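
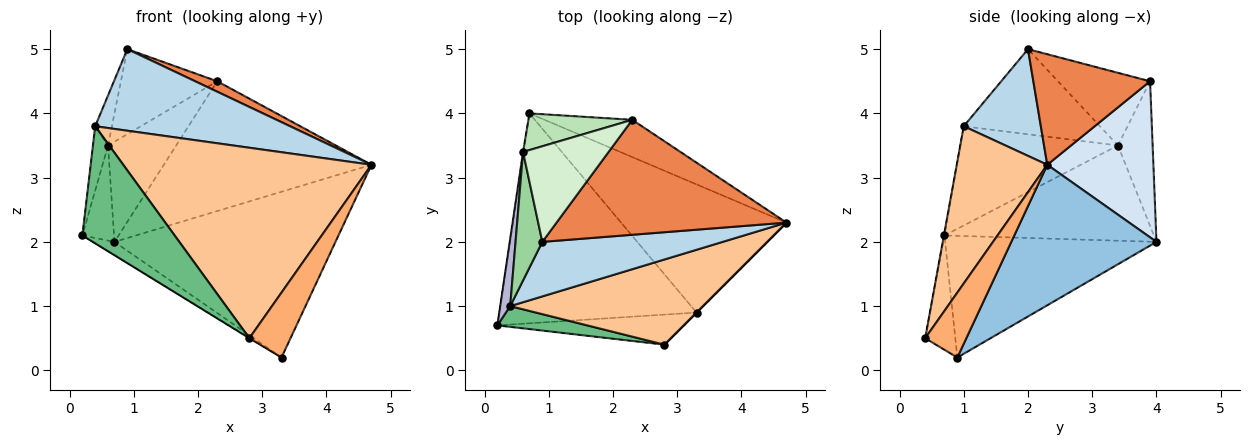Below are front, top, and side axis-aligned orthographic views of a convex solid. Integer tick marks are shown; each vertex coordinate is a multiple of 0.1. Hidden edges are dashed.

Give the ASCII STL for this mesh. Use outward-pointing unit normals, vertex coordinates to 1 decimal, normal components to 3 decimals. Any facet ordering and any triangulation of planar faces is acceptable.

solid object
 facet normal -0.524 0.054 -0.850
  outer loop
   vertex 3.3 0.9 0.2
   vertex 0.2 0.7 2.1
   vertex 0.7 4.0 2.0
  endloop
 endfacet
 facet normal 0.461 0.702 -0.543
  outer loop
   vertex 3.3 0.9 0.2
   vertex 0.7 4.0 2.0
   vertex 4.7 2.3 3.2
  endloop
 endfacet
 facet normal 0.312 -0.790 0.528
  outer loop
   vertex 0.4 1.0 3.8
   vertex 4.7 2.3 3.2
   vertex 0.9 2.0 5.0
  endloop
 endfacet
 facet normal 0.441 0.863 -0.248
  outer loop
   vertex 2.3 3.9 4.5
   vertex 4.7 2.3 3.2
   vertex 0.7 4.0 2.0
  endloop
 endfacet
 facet normal 0.432 -0.082 0.898
  outer loop
   vertex 2.3 3.9 4.5
   vertex 0.9 2.0 5.0
   vertex 4.7 2.3 3.2
  endloop
 endfacet
 facet normal 0.707 -0.707 0.000
  outer loop
   vertex 2.8 0.4 0.5
   vertex 3.3 0.9 0.2
   vertex 4.7 2.3 3.2
  endloop
 endfacet
 facet normal 0.316 -0.866 0.387
  outer loop
   vertex 2.8 0.4 0.5
   vertex 4.7 2.3 3.2
   vertex 0.4 1.0 3.8
  endloop
 endfacet
 facet normal -0.523 0.012 -0.852
  outer loop
   vertex 2.8 0.4 0.5
   vertex 0.2 0.7 2.1
   vertex 3.3 0.9 0.2
  endloop
 endfacet
 facet normal -0.006 -0.985 0.174
  outer loop
   vertex 2.8 0.4 0.5
   vertex 0.4 1.0 3.8
   vertex 0.2 0.7 2.1
  endloop
 endfacet
 facet normal -0.947 0.116 0.298
  outer loop
   vertex 0.6 3.4 3.5
   vertex 0.4 1.0 3.8
   vertex 0.9 2.0 5.0
  endloop
 endfacet
 facet normal -0.432 0.847 0.310
  outer loop
   vertex 0.6 3.4 3.5
   vertex 2.3 3.9 4.5
   vertex 0.7 4.0 2.0
  endloop
 endfacet
 facet normal -0.536 0.561 0.631
  outer loop
   vertex 0.6 3.4 3.5
   vertex 0.9 2.0 5.0
   vertex 2.3 3.9 4.5
  endloop
 endfacet
 facet normal -0.989 0.150 -0.006
  outer loop
   vertex 0.6 3.4 3.5
   vertex 0.7 4.0 2.0
   vertex 0.2 0.7 2.1
  endloop
 endfacet
 facet normal -0.990 0.095 0.100
  outer loop
   vertex 0.6 3.4 3.5
   vertex 0.2 0.7 2.1
   vertex 0.4 1.0 3.8
  endloop
 endfacet
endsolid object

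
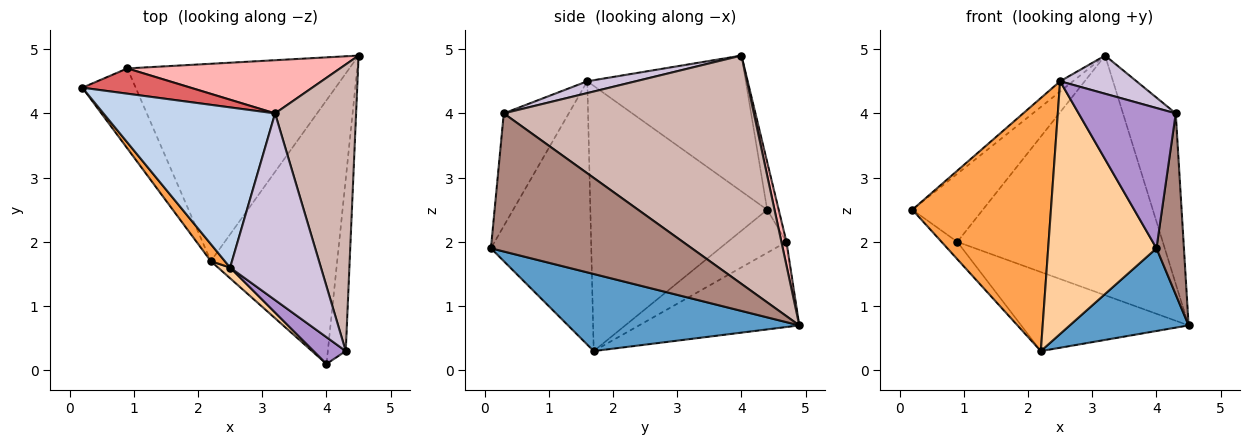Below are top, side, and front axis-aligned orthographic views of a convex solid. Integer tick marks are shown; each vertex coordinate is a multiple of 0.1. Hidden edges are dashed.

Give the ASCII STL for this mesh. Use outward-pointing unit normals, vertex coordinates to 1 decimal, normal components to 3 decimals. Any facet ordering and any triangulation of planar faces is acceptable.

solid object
 facet normal 0.503 -0.259 -0.825
  outer loop
   vertex 2.2 1.7 0.3
   vertex 4.5 4.9 0.7
   vertex 4.0 0.1 1.9
  endloop
 endfacet
 facet normal -0.620 0.050 0.783
  outer loop
   vertex 2.5 1.6 4.5
   vertex 3.2 4.0 4.9
   vertex 0.2 4.4 2.5
  endloop
 endfacet
 facet normal -0.786 -0.616 0.041
  outer loop
   vertex 2.5 1.6 4.5
   vertex 0.2 4.4 2.5
   vertex 2.2 1.7 0.3
  endloop
 endfacet
 facet normal -0.679 -0.733 0.031
  outer loop
   vertex 2.5 1.6 4.5
   vertex 2.2 1.7 0.3
   vertex 4.0 0.1 1.9
  endloop
 endfacet
 facet normal -0.619 0.166 -0.767
  outer loop
   vertex 0.9 4.7 2.0
   vertex 2.2 1.7 0.3
   vertex 0.2 4.4 2.5
  endloop
 endfacet
 facet normal -0.335 0.350 -0.875
  outer loop
   vertex 0.9 4.7 2.0
   vertex 4.5 4.9 0.7
   vertex 2.2 1.7 0.3
  endloop
 endfacet
 facet normal -0.152 0.927 0.344
  outer loop
   vertex 0.9 4.7 2.0
   vertex 0.2 4.4 2.5
   vertex 3.2 4.0 4.9
  endloop
 endfacet
 facet normal 0.024 0.976 0.217
  outer loop
   vertex 0.9 4.7 2.0
   vertex 3.2 4.0 4.9
   vertex 4.5 4.9 0.7
  endloop
 endfacet
 facet normal -0.549 -0.821 0.157
  outer loop
   vertex 4.3 0.3 4.0
   vertex 2.5 1.6 4.5
   vertex 4.0 0.1 1.9
  endloop
 endfacet
 facet normal 0.126 -0.199 0.972
  outer loop
   vertex 4.3 0.3 4.0
   vertex 3.2 4.0 4.9
   vertex 2.5 1.6 4.5
  endloop
 endfacet
 facet normal 0.983 -0.134 -0.128
  outer loop
   vertex 4.3 0.3 4.0
   vertex 4.0 0.1 1.9
   vertex 4.5 4.9 0.7
  endloop
 endfacet
 facet normal 0.924 0.195 0.328
  outer loop
   vertex 4.3 0.3 4.0
   vertex 4.5 4.9 0.7
   vertex 3.2 4.0 4.9
  endloop
 endfacet
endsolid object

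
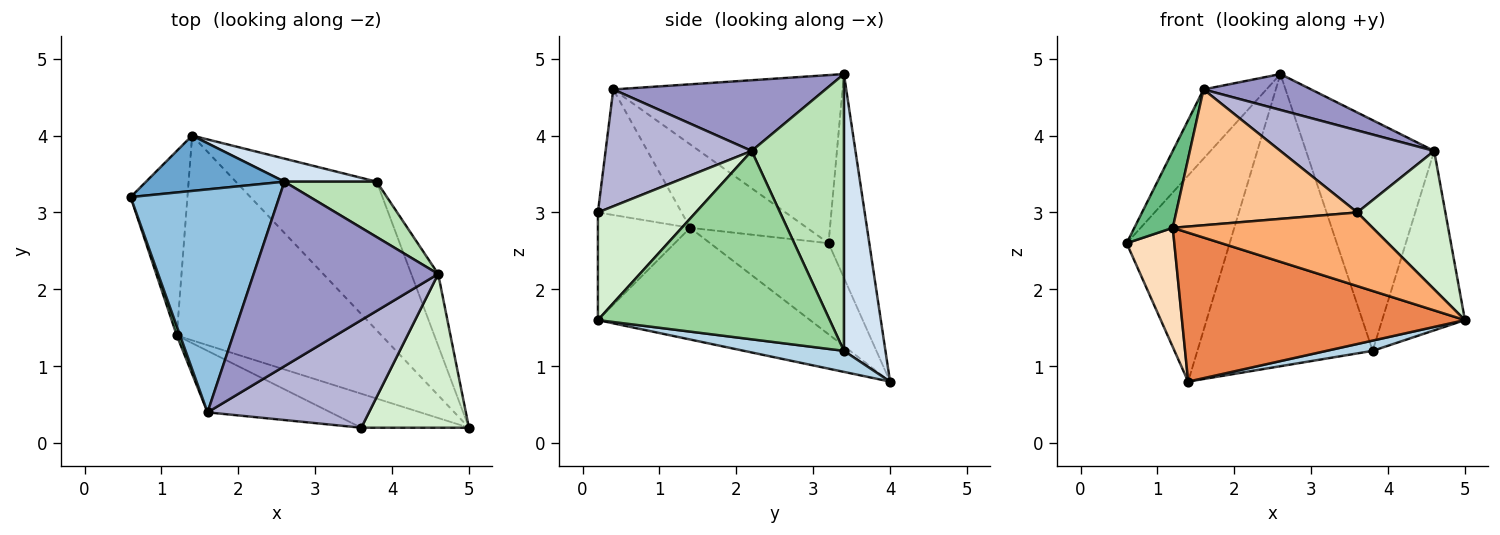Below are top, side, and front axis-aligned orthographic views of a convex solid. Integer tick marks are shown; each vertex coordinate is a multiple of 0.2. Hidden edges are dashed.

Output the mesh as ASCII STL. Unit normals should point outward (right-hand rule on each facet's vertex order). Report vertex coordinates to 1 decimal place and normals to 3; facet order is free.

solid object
 facet normal -0.357 0.902 0.242
  outer loop
   vertex 1.4 4.0 0.8
   vertex 0.6 3.2 2.6
   vertex 2.6 3.4 4.8
  endloop
 endfacet
 facet normal -0.734 0.201 0.649
  outer loop
   vertex 1.6 0.4 4.6
   vertex 2.6 3.4 4.8
   vertex 0.6 3.2 2.6
  endloop
 endfacet
 facet normal 0.147 -0.068 -0.987
  outer loop
   vertex 3.8 3.4 1.2
   vertex 5.0 0.2 1.6
   vertex 1.4 4.0 0.8
  endloop
 endfacet
 facet normal 0.230 0.970 0.077
  outer loop
   vertex 3.8 3.4 1.2
   vertex 1.4 4.0 0.8
   vertex 2.6 3.4 4.8
  endloop
 endfacet
 facet normal -0.404 -0.538 -0.740
  outer loop
   vertex 1.2 1.4 2.8
   vertex 1.4 4.0 0.8
   vertex 5.0 0.2 1.6
  endloop
 endfacet
 facet normal -0.386 -0.837 -0.386
  outer loop
   vertex 1.2 1.4 2.8
   vertex 5.0 0.2 1.6
   vertex 3.6 0.2 3.0
  endloop
 endfacet
 facet normal -0.388 -0.840 -0.380
  outer loop
   vertex 1.2 1.4 2.8
   vertex 3.6 0.2 3.0
   vertex 1.6 0.4 4.6
  endloop
 endfacet
 facet normal -0.803 -0.323 -0.501
  outer loop
   vertex 1.2 1.4 2.8
   vertex 0.6 3.2 2.6
   vertex 1.4 4.0 0.8
  endloop
 endfacet
 facet normal -0.949 -0.312 0.037
  outer loop
   vertex 1.2 1.4 2.8
   vertex 1.6 0.4 4.6
   vertex 0.6 3.2 2.6
  endloop
 endfacet
 facet normal 0.933 0.333 -0.133
  outer loop
   vertex 4.6 2.2 3.8
   vertex 5.0 0.2 1.6
   vertex 3.8 3.4 1.2
  endloop
 endfacet
 facet normal 0.574 0.797 0.191
  outer loop
   vertex 4.6 2.2 3.8
   vertex 3.8 3.4 1.2
   vertex 2.6 3.4 4.8
  endloop
 endfacet
 facet normal 0.597 -0.537 0.597
  outer loop
   vertex 4.6 2.2 3.8
   vertex 3.6 0.2 3.0
   vertex 5.0 0.2 1.6
  endloop
 endfacet
 facet normal 0.352 -0.179 0.919
  outer loop
   vertex 4.6 2.2 3.8
   vertex 2.6 3.4 4.8
   vertex 1.6 0.4 4.6
  endloop
 endfacet
 facet normal 0.499 -0.525 0.689
  outer loop
   vertex 4.6 2.2 3.8
   vertex 1.6 0.4 4.6
   vertex 3.6 0.2 3.0
  endloop
 endfacet
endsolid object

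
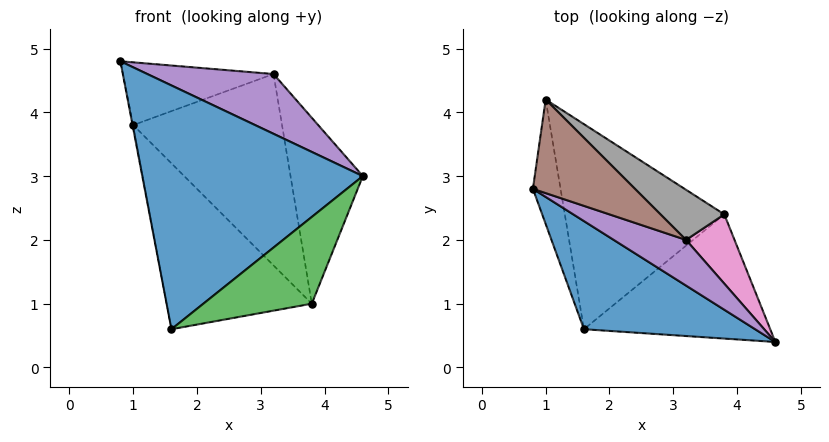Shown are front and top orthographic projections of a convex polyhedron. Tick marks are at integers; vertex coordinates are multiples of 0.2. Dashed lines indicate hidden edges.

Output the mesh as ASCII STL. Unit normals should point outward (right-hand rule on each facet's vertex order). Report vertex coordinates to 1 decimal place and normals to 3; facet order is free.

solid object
 facet normal -0.360 -0.853 0.378
  outer loop
   vertex 1.6 0.6 0.6
   vertex 4.6 0.4 3.0
   vertex 0.8 2.8 4.8
  endloop
 endfacet
 facet normal -0.982 0.005 -0.190
  outer loop
   vertex 1.0 4.2 3.8
   vertex 1.6 0.6 0.6
   vertex 0.8 2.8 4.8
  endloop
 endfacet
 facet normal 0.525 -0.487 -0.697
  outer loop
   vertex 3.8 2.4 1.0
   vertex 4.6 0.4 3.0
   vertex 1.6 0.6 0.6
  endloop
 endfacet
 facet normal -0.350 0.589 -0.728
  outer loop
   vertex 3.8 2.4 1.0
   vertex 1.6 0.6 0.6
   vertex 1.0 4.2 3.8
  endloop
 endfacet
 facet normal -0.210 -0.777 0.594
  outer loop
   vertex 3.2 2.0 4.6
   vertex 0.8 2.8 4.8
   vertex 4.6 0.4 3.0
  endloop
 endfacet
 facet normal 0.247 0.540 0.805
  outer loop
   vertex 3.2 2.0 4.6
   vertex 1.0 4.2 3.8
   vertex 0.8 2.8 4.8
  endloop
 endfacet
 facet normal 0.827 0.527 0.196
  outer loop
   vertex 3.2 2.0 4.6
   vertex 4.6 0.4 3.0
   vertex 3.8 2.4 1.0
  endloop
 endfacet
 facet normal 0.659 0.728 0.191
  outer loop
   vertex 3.2 2.0 4.6
   vertex 3.8 2.4 1.0
   vertex 1.0 4.2 3.8
  endloop
 endfacet
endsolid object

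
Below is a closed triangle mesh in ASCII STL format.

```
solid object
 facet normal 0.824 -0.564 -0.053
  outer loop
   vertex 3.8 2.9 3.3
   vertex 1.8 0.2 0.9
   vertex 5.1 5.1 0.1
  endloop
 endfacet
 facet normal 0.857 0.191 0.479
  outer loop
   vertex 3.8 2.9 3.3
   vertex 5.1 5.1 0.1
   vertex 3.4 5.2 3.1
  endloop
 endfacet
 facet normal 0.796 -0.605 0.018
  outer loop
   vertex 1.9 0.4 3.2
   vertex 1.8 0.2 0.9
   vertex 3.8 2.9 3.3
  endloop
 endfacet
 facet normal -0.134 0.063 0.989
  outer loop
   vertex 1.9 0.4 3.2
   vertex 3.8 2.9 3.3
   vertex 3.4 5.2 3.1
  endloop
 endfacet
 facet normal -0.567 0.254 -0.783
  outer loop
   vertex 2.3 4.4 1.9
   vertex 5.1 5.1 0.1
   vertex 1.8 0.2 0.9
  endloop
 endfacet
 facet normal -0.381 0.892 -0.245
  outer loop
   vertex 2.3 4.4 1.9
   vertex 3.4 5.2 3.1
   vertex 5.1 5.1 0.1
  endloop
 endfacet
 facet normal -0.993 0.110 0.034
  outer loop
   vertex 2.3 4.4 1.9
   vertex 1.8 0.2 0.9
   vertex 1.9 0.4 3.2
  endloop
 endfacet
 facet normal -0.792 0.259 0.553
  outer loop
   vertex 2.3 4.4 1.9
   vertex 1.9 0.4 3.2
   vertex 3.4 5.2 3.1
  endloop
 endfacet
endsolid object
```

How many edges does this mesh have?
12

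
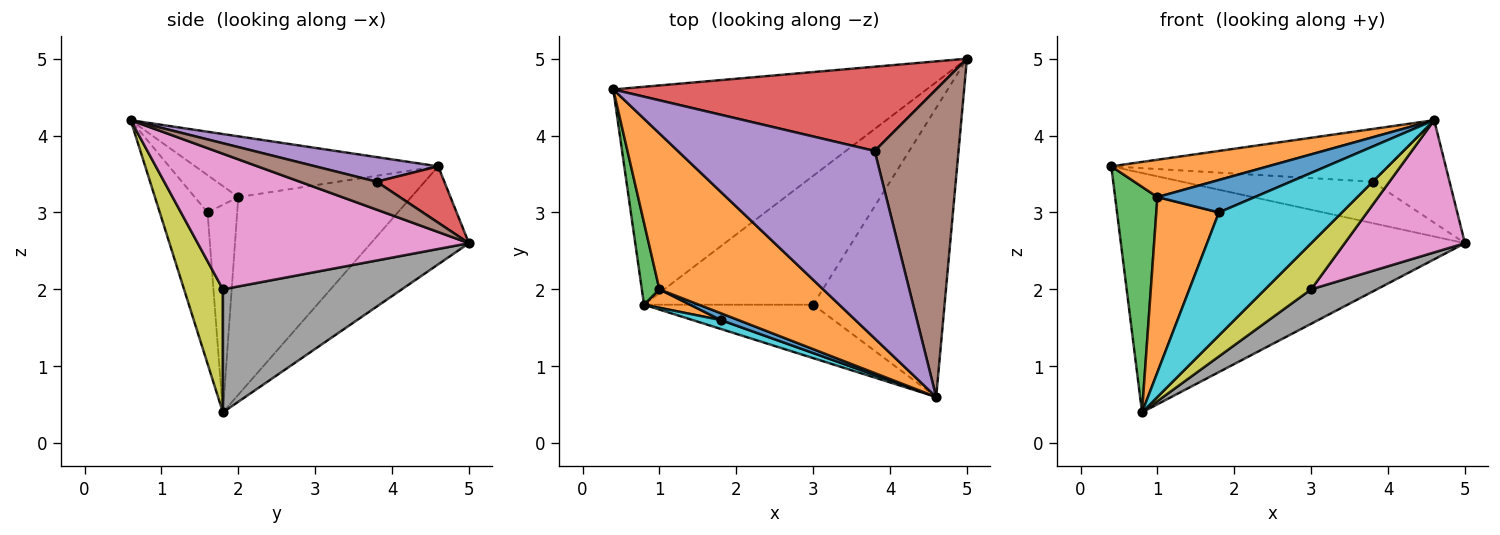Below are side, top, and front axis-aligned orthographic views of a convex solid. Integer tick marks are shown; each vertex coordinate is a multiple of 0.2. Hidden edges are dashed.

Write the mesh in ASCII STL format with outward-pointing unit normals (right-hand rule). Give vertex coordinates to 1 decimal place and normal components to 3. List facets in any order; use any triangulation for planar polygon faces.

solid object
 facet normal -0.206 0.723 -0.659
  outer loop
   vertex 0.8 1.8 0.4
   vertex 0.4 4.6 3.6
   vertex 5.0 5.0 2.6
  endloop
 endfacet
 facet normal -0.339 -0.219 0.915
  outer loop
   vertex 1.0 2.0 3.2
   vertex 4.6 0.6 4.2
   vertex 0.4 4.6 3.6
  endloop
 endfacet
 facet normal -0.968 -0.237 0.086
  outer loop
   vertex 1.0 2.0 3.2
   vertex 0.4 4.6 3.6
   vertex 0.8 1.8 0.4
  endloop
 endfacet
 facet normal 0.155 0.436 0.886
  outer loop
   vertex 3.8 3.8 3.4
   vertex 5.0 5.0 2.6
   vertex 0.4 4.6 3.6
  endloop
 endfacet
 facet normal 0.119 0.269 0.956
  outer loop
   vertex 3.8 3.8 3.4
   vertex 0.4 4.6 3.6
   vertex 4.6 0.6 4.2
  endloop
 endfacet
 facet normal 0.302 0.302 0.905
  outer loop
   vertex 3.8 3.8 3.4
   vertex 4.6 0.6 4.2
   vertex 5.0 5.0 2.6
  endloop
 endfacet
 facet normal 0.684 -0.303 -0.663
  outer loop
   vertex 3.0 1.8 2.0
   vertex 5.0 5.0 2.6
   vertex 4.6 0.6 4.2
  endloop
 endfacet
 facet normal 0.575 -0.211 -0.791
  outer loop
   vertex 3.0 1.8 2.0
   vertex 0.8 1.8 0.4
   vertex 5.0 5.0 2.6
  endloop
 endfacet
 facet normal 0.482 -0.573 -0.663
  outer loop
   vertex 3.0 1.8 2.0
   vertex 4.6 0.6 4.2
   vertex 0.8 1.8 0.4
  endloop
 endfacet
 facet normal -0.361 -0.930 0.067
  outer loop
   vertex 1.8 1.6 3.0
   vertex 0.8 1.8 0.4
   vertex 4.6 0.6 4.2
  endloop
 endfacet
 facet normal -0.401 -0.896 0.189
  outer loop
   vertex 1.8 1.6 3.0
   vertex 4.6 0.6 4.2
   vertex 1.0 2.0 3.2
  endloop
 endfacet
 facet normal -0.426 -0.900 0.095
  outer loop
   vertex 1.8 1.6 3.0
   vertex 1.0 2.0 3.2
   vertex 0.8 1.8 0.4
  endloop
 endfacet
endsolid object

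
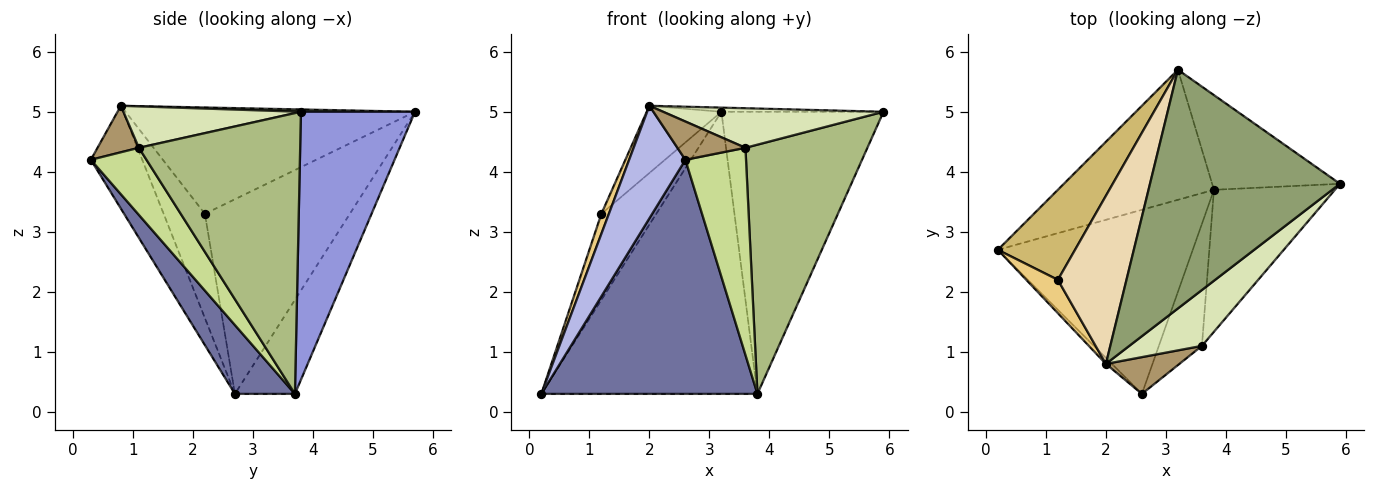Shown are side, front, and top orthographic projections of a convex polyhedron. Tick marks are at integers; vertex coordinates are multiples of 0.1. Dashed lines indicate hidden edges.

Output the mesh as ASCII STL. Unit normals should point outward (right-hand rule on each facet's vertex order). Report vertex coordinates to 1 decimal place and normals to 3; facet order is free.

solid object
 facet normal 0.213 -0.768 -0.604
  outer loop
   vertex 3.8 3.7 0.3
   vertex 2.6 0.3 4.2
   vertex 0.2 2.7 0.3
  endloop
 endfacet
 facet normal -0.245 0.881 -0.406
  outer loop
   vertex 3.8 3.7 0.3
   vertex 0.2 2.7 0.3
   vertex 3.2 5.7 5.0
  endloop
 endfacet
 facet normal 0.555 0.789 -0.265
  outer loop
   vertex 3.8 3.7 0.3
   vertex 3.2 5.7 5.0
   vertex 5.9 3.8 5.0
  endloop
 endfacet
 facet normal -0.674 -0.738 -0.039
  outer loop
   vertex 2.0 0.8 5.1
   vertex 0.2 2.7 0.3
   vertex 2.6 0.3 4.2
  endloop
 endfacet
 facet normal 0.012 0.017 1.000
  outer loop
   vertex 2.0 0.8 5.1
   vertex 5.9 3.8 5.0
   vertex 3.2 5.7 5.0
  endloop
 endfacet
 facet normal 0.754 -0.570 -0.325
  outer loop
   vertex 3.6 1.1 4.4
   vertex 3.8 3.7 0.3
   vertex 5.9 3.8 5.0
  endloop
 endfacet
 facet normal 0.620 -0.676 -0.398
  outer loop
   vertex 3.6 1.1 4.4
   vertex 2.6 0.3 4.2
   vertex 3.8 3.7 0.3
  endloop
 endfacet
 facet normal 0.422 -0.524 0.740
  outer loop
   vertex 3.6 1.1 4.4
   vertex 5.9 3.8 5.0
   vertex 2.0 0.8 5.1
  endloop
 endfacet
 facet normal 0.401 -0.660 0.635
  outer loop
   vertex 3.6 1.1 4.4
   vertex 2.0 0.8 5.1
   vertex 2.6 0.3 4.2
  endloop
 endfacet
 facet normal -0.877 0.332 0.348
  outer loop
   vertex 1.2 2.2 3.3
   vertex 3.2 5.7 5.0
   vertex 0.2 2.7 0.3
  endloop
 endfacet
 facet normal -0.943 -0.171 0.286
  outer loop
   vertex 1.2 2.2 3.3
   vertex 0.2 2.7 0.3
   vertex 2.0 0.8 5.1
  endloop
 endfacet
 facet normal -0.821 0.212 0.530
  outer loop
   vertex 1.2 2.2 3.3
   vertex 2.0 0.8 5.1
   vertex 3.2 5.7 5.0
  endloop
 endfacet
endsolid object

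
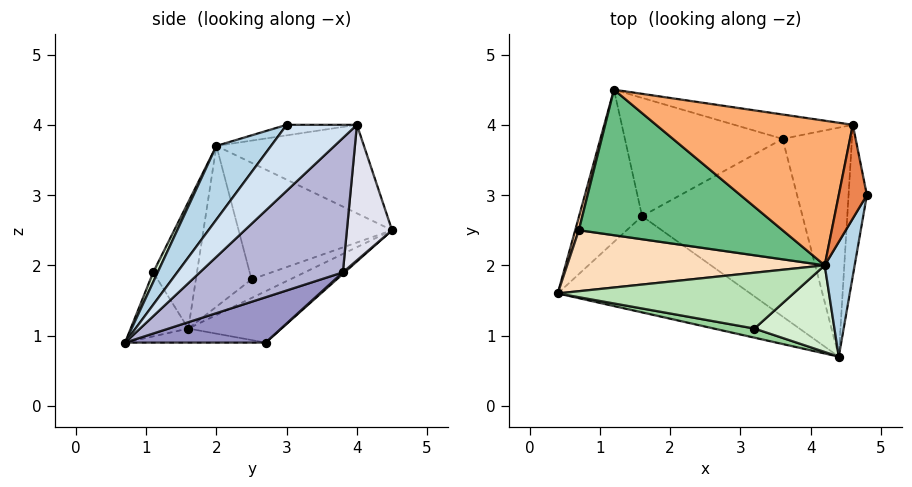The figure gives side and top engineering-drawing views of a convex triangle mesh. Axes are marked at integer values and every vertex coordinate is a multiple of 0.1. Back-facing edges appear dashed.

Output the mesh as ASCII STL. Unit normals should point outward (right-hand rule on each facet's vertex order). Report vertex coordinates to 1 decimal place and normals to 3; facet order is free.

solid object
 facet normal -0.554 0.481 -0.680
  outer loop
   vertex 1.6 2.7 0.9
   vertex 0.4 1.6 1.1
   vertex 1.2 4.5 2.5
  endloop
 endfacet
 facet normal -0.072 -0.101 -0.992
  outer loop
   vertex 1.6 2.7 0.9
   vertex 4.4 0.7 0.9
   vertex 0.4 1.6 1.1
  endloop
 endfacet
 facet normal 0.770 -0.556 0.313
  outer loop
   vertex 4.2 2.0 3.7
   vertex 4.4 0.7 0.9
   vertex 4.8 3.0 4.0
  endloop
 endfacet
 facet normal 0.946 0.189 -0.262
  outer loop
   vertex 4.6 4.0 4.0
   vertex 4.8 3.0 4.0
   vertex 4.4 0.7 0.9
  endloop
 endfacet
 facet normal -0.350 -0.070 0.934
  outer loop
   vertex 4.6 4.0 4.0
   vertex 4.2 2.0 3.7
   vertex 4.8 3.0 4.0
  endloop
 endfacet
 facet normal -0.410 -0.055 0.911
  outer loop
   vertex 4.6 4.0 4.0
   vertex 1.2 4.5 2.5
   vertex 4.2 2.0 3.7
  endloop
 endfacet
 facet normal -0.966 0.176 0.188
  outer loop
   vertex 0.7 2.5 1.8
   vertex 1.2 4.5 2.5
   vertex 0.4 1.6 1.1
  endloop
 endfacet
 facet normal -0.477 -0.435 0.764
  outer loop
   vertex 0.7 2.5 1.8
   vertex 0.4 1.6 1.1
   vertex 4.2 2.0 3.7
  endloop
 endfacet
 facet normal -0.489 -0.177 0.854
  outer loop
   vertex 0.7 2.5 1.8
   vertex 4.2 2.0 3.7
   vertex 1.2 4.5 2.5
  endloop
 endfacet
 facet normal -0.211 -0.968 0.134
  outer loop
   vertex 3.2 1.1 1.9
   vertex 0.4 1.6 1.1
   vertex 4.4 0.7 0.9
  endloop
 endfacet
 facet normal -0.297 -0.778 0.554
  outer loop
   vertex 3.2 1.1 1.9
   vertex 4.2 2.0 3.7
   vertex 0.4 1.6 1.1
  endloop
 endfacet
 facet normal 0.052 -0.904 0.424
  outer loop
   vertex 3.2 1.1 1.9
   vertex 4.4 0.7 0.9
   vertex 4.2 2.0 3.7
  endloop
 endfacet
 facet normal 0.254 0.356 -0.899
  outer loop
   vertex 3.6 3.8 1.9
   vertex 4.4 0.7 0.9
   vertex 1.6 2.7 0.9
  endloop
 endfacet
 facet normal 0.831 0.353 -0.429
  outer loop
   vertex 3.6 3.8 1.9
   vertex 4.6 4.0 4.0
   vertex 4.4 0.7 0.9
  endloop
 endfacet
 facet normal 0.007 0.665 -0.747
  outer loop
   vertex 3.6 3.8 1.9
   vertex 1.6 2.7 0.9
   vertex 1.2 4.5 2.5
  endloop
 endfacet
 facet normal 0.228 0.953 -0.199
  outer loop
   vertex 3.6 3.8 1.9
   vertex 1.2 4.5 2.5
   vertex 4.6 4.0 4.0
  endloop
 endfacet
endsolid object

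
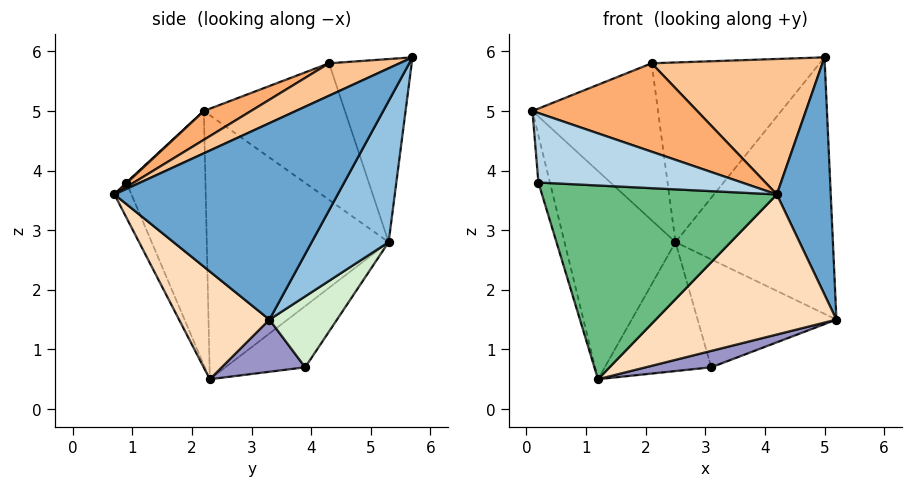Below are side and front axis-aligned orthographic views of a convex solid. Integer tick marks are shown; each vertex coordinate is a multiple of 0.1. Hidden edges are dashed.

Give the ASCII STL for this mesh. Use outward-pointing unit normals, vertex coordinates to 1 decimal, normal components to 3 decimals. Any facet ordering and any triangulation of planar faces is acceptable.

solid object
 facet normal 0.958 -0.231 0.170
  outer loop
   vertex 4.2 0.7 3.6
   vertex 5.2 3.3 1.5
   vertex 5.0 5.7 5.9
  endloop
 endfacet
 facet normal 0.397 0.813 -0.425
  outer loop
   vertex 2.5 5.3 2.8
   vertex 5.0 5.7 5.9
   vertex 5.2 3.3 1.5
  endloop
 endfacet
 facet normal 0.003 -0.678 0.735
  outer loop
   vertex 0.2 0.9 3.8
   vertex 4.2 0.7 3.6
   vertex 0.1 2.2 5.0
  endloop
 endfacet
 facet normal -0.741 0.660 0.121
  outer loop
   vertex 2.1 4.3 5.8
   vertex 2.5 5.3 2.8
   vertex 0.1 2.2 5.0
  endloop
 endfacet
 facet normal -0.429 0.872 0.234
  outer loop
   vertex 2.1 4.3 5.8
   vertex 5.0 5.7 5.9
   vertex 2.5 5.3 2.8
  endloop
 endfacet
 facet normal 0.132 -0.460 0.878
  outer loop
   vertex 2.1 4.3 5.8
   vertex 0.1 2.2 5.0
   vertex 4.2 0.7 3.6
  endloop
 endfacet
 facet normal 0.179 -0.435 0.883
  outer loop
   vertex 2.1 4.3 5.8
   vertex 4.2 0.7 3.6
   vertex 5.0 5.7 5.9
  endloop
 endfacet
 facet normal 0.333 -0.667 -0.667
  outer loop
   vertex 1.2 2.3 0.5
   vertex 5.2 3.3 1.5
   vertex 4.2 0.7 3.6
  endloop
 endfacet
 facet normal -0.066 -0.911 -0.407
  outer loop
   vertex 1.2 2.3 0.5
   vertex 4.2 0.7 3.6
   vertex 0.2 0.9 3.8
  endloop
 endfacet
 facet normal -0.837 0.511 -0.193
  outer loop
   vertex 1.2 2.3 0.5
   vertex 0.1 2.2 5.0
   vertex 2.5 5.3 2.8
  endloop
 endfacet
 facet normal -0.963 0.140 -0.232
  outer loop
   vertex 1.2 2.3 0.5
   vertex 0.2 0.9 3.8
   vertex 0.1 2.2 5.0
  endloop
 endfacet
 facet normal 0.395 0.812 -0.429
  outer loop
   vertex 3.1 3.9 0.7
   vertex 2.5 5.3 2.8
   vertex 5.2 3.3 1.5
  endloop
 endfacet
 facet normal 0.289 -0.227 -0.930
  outer loop
   vertex 3.1 3.9 0.7
   vertex 5.2 3.3 1.5
   vertex 1.2 2.3 0.5
  endloop
 endfacet
 facet normal -0.490 0.654 -0.576
  outer loop
   vertex 3.1 3.9 0.7
   vertex 1.2 2.3 0.5
   vertex 2.5 5.3 2.8
  endloop
 endfacet
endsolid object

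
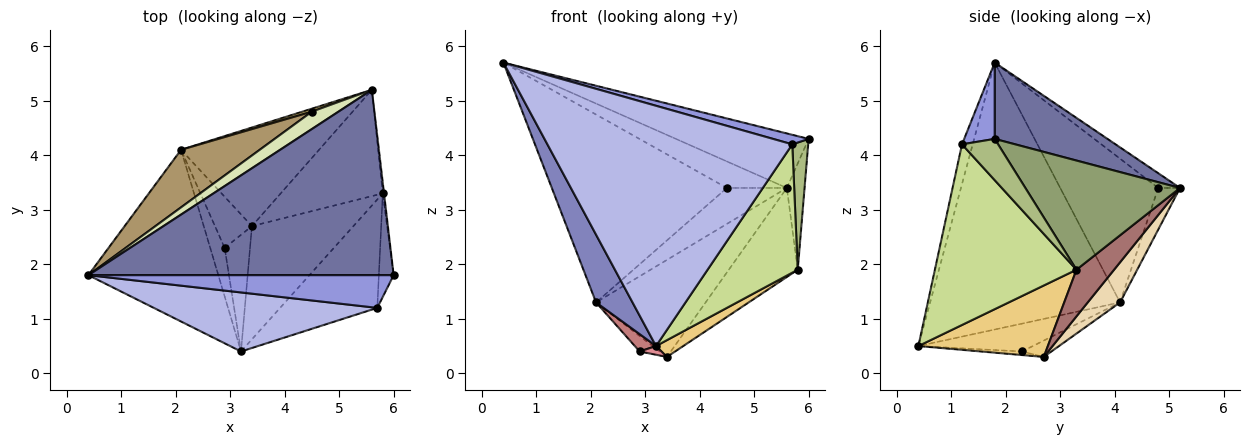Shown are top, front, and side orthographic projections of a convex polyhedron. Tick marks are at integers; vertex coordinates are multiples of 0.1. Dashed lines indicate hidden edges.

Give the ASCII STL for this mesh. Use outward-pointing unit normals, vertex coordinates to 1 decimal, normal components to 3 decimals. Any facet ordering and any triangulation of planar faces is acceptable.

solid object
 facet normal 0.233 0.274 0.933
  outer loop
   vertex 5.6 5.2 3.4
   vertex 0.4 1.8 5.7
   vertex 6.0 1.8 4.3
  endloop
 endfacet
 facet normal -0.886 -0.170 -0.431
  outer loop
   vertex 2.1 4.1 1.3
   vertex 3.2 0.4 0.5
   vertex 0.4 1.8 5.7
  endloop
 endfacet
 facet normal 0.233 -0.272 0.933
  outer loop
   vertex 5.7 1.2 4.2
   vertex 6.0 1.8 4.3
   vertex 0.4 1.8 5.7
  endloop
 endfacet
 facet normal -0.042 -0.970 0.238
  outer loop
   vertex 5.7 1.2 4.2
   vertex 0.4 1.8 5.7
   vertex 3.2 0.4 0.5
  endloop
 endfacet
 facet normal 0.993 0.114 -0.012
  outer loop
   vertex 5.8 3.3 1.9
   vertex 5.6 5.2 3.4
   vertex 6.0 1.8 4.3
  endloop
 endfacet
 facet normal 0.870 -0.383 -0.312
  outer loop
   vertex 5.8 3.3 1.9
   vertex 6.0 1.8 4.3
   vertex 5.7 1.2 4.2
  endloop
 endfacet
 facet normal 0.768 -0.489 -0.413
  outer loop
   vertex 5.8 3.3 1.9
   vertex 5.7 1.2 4.2
   vertex 3.2 0.4 0.5
  endloop
 endfacet
 facet normal -0.291 0.800 0.525
  outer loop
   vertex 4.5 4.8 3.4
   vertex 0.4 1.8 5.7
   vertex 5.6 5.2 3.4
  endloop
 endfacet
 facet normal -0.472 0.843 0.258
  outer loop
   vertex 4.5 4.8 3.4
   vertex 2.1 4.1 1.3
   vertex 0.4 1.8 5.7
  endloop
 endfacet
 facet normal -0.341 0.937 0.077
  outer loop
   vertex 4.5 4.8 3.4
   vertex 5.6 5.2 3.4
   vertex 2.1 4.1 1.3
  endloop
 endfacet
 facet normal 0.571 -0.120 -0.812
  outer loop
   vertex 3.4 2.7 0.3
   vertex 5.8 3.3 1.9
   vertex 3.2 0.4 0.5
  endloop
 endfacet
 facet normal 0.203 0.687 -0.698
  outer loop
   vertex 3.4 2.7 0.3
   vertex 2.1 4.1 1.3
   vertex 5.6 5.2 3.4
  endloop
 endfacet
 facet normal 0.331 0.606 -0.723
  outer loop
   vertex 3.4 2.7 0.3
   vertex 5.6 5.2 3.4
   vertex 5.8 3.3 1.9
  endloop
 endfacet
 facet normal -0.876 -0.162 -0.454
  outer loop
   vertex 2.9 2.3 0.4
   vertex 3.2 0.4 0.5
   vertex 2.1 4.1 1.3
  endloop
 endfacet
 facet normal -0.138 -0.074 -0.988
  outer loop
   vertex 2.9 2.3 0.4
   vertex 3.4 2.7 0.3
   vertex 3.2 0.4 0.5
  endloop
 endfacet
 facet normal -0.390 0.267 -0.881
  outer loop
   vertex 2.9 2.3 0.4
   vertex 2.1 4.1 1.3
   vertex 3.4 2.7 0.3
  endloop
 endfacet
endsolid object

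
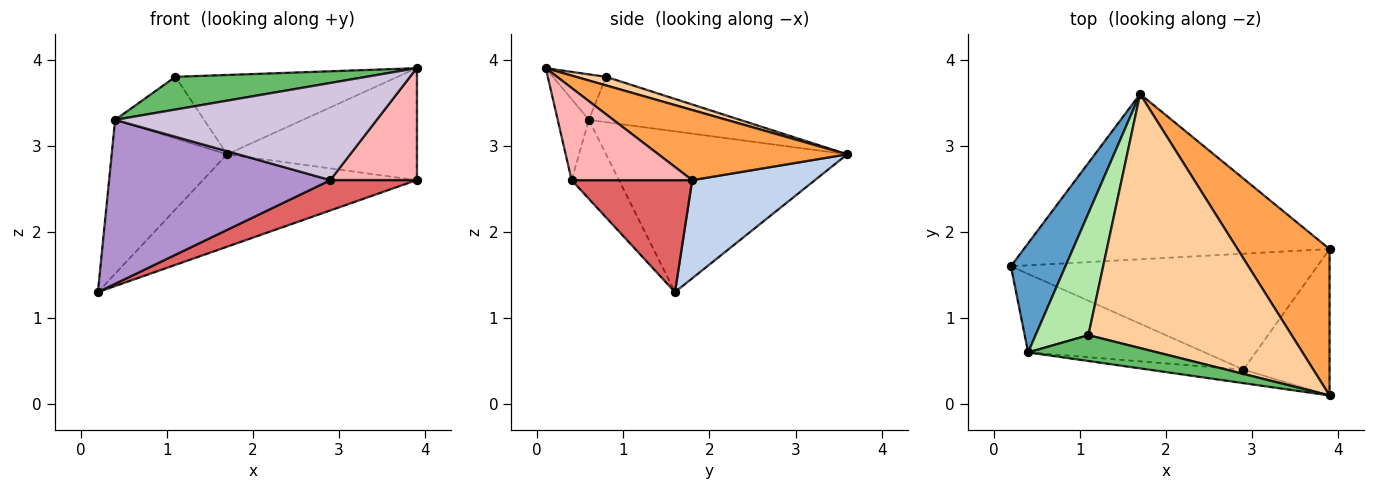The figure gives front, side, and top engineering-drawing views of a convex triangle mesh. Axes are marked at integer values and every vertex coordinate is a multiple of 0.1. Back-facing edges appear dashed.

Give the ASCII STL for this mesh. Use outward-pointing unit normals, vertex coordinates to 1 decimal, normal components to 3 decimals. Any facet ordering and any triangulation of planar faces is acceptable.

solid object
 facet normal -0.863 0.413 0.293
  outer loop
   vertex 0.4 0.6 3.3
   vertex 1.7 3.6 2.9
   vertex 0.2 1.6 1.3
  endloop
 endfacet
 facet normal 0.270 0.470 -0.840
  outer loop
   vertex 3.9 1.8 2.6
   vertex 0.2 1.6 1.3
   vertex 1.7 3.6 2.9
  endloop
 endfacet
 facet normal 0.518 0.520 0.680
  outer loop
   vertex 3.9 1.8 2.6
   vertex 1.7 3.6 2.9
   vertex 3.9 0.1 3.9
  endloop
 endfacet
 facet normal 0.040 0.298 0.954
  outer loop
   vertex 1.1 0.8 3.8
   vertex 3.9 0.1 3.9
   vertex 1.7 3.6 2.9
  endloop
 endfacet
 facet normal -0.213 -0.767 0.605
  outer loop
   vertex 1.1 0.8 3.8
   vertex 0.4 0.6 3.3
   vertex 3.9 0.1 3.9
  endloop
 endfacet
 facet normal -0.608 0.358 0.708
  outer loop
   vertex 1.1 0.8 3.8
   vertex 1.7 3.6 2.9
   vertex 0.4 0.6 3.3
  endloop
 endfacet
 facet normal 0.333 -0.238 -0.912
  outer loop
   vertex 2.9 0.4 2.6
   vertex 0.2 1.6 1.3
   vertex 3.9 1.8 2.6
  endloop
 endfacet
 facet normal 0.648 -0.463 -0.605
  outer loop
   vertex 2.9 0.4 2.6
   vertex 3.9 1.8 2.6
   vertex 3.9 0.1 3.9
  endloop
 endfacet
 facet normal -0.190 -0.886 -0.424
  outer loop
   vertex 2.9 0.4 2.6
   vertex 0.4 0.6 3.3
   vertex 0.2 1.6 1.3
  endloop
 endfacet
 facet normal -0.117 -0.984 -0.137
  outer loop
   vertex 2.9 0.4 2.6
   vertex 3.9 0.1 3.9
   vertex 0.4 0.6 3.3
  endloop
 endfacet
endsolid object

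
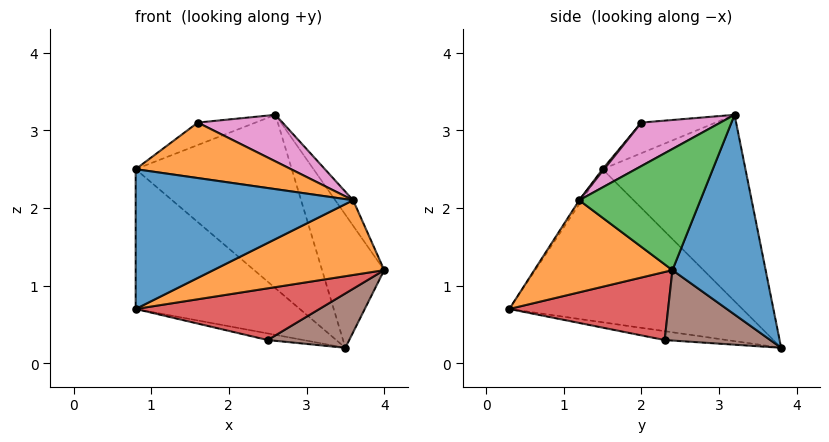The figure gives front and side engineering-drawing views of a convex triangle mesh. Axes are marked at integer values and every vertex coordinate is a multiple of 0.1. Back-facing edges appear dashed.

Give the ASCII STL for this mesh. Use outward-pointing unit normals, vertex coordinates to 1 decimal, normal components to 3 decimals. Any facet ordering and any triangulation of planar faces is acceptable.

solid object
 facet normal 0.783 0.522 0.339
  outer loop
   vertex 2.6 3.2 3.2
   vertex 4.0 2.4 1.2
   vertex 3.5 3.8 0.2
  endloop
 endfacet
 facet normal 0.501 -0.620 -0.604
  outer loop
   vertex 3.6 1.2 2.1
   vertex 0.8 0.3 0.7
   vertex 4.0 2.4 1.2
  endloop
 endfacet
 facet normal 0.835 0.123 0.536
  outer loop
   vertex 3.6 1.2 2.1
   vertex 4.0 2.4 1.2
   vertex 2.6 3.2 3.2
  endloop
 endfacet
 facet normal 0.461 -0.534 -0.709
  outer loop
   vertex 2.5 2.3 0.3
   vertex 4.0 2.4 1.2
   vertex 0.8 0.3 0.7
  endloop
 endfacet
 facet normal -0.557 0.320 -0.766
  outer loop
   vertex 2.5 2.3 0.3
   vertex 0.8 0.3 0.7
   vertex 3.5 3.8 0.2
  endloop
 endfacet
 facet normal 0.494 -0.382 -0.781
  outer loop
   vertex 2.5 2.3 0.3
   vertex 3.5 3.8 0.2
   vertex 4.0 2.4 1.2
  endloop
 endfacet
 facet normal 0.311 -0.334 0.890
  outer loop
   vertex 1.6 2.0 3.1
   vertex 3.6 1.2 2.1
   vertex 2.6 3.2 3.2
  endloop
 endfacet
 facet normal -0.674 0.736 -0.055
  outer loop
   vertex 0.8 1.5 2.5
   vertex 2.6 3.2 3.2
   vertex 3.5 3.8 0.2
  endloop
 endfacet
 facet normal -0.694 0.539 0.477
  outer loop
   vertex 0.8 1.5 2.5
   vertex 1.6 2.0 3.1
   vertex 2.6 3.2 3.2
  endloop
 endfacet
 facet normal -0.763 0.538 -0.358
  outer loop
   vertex 0.8 1.5 2.5
   vertex 3.5 3.8 0.2
   vertex 0.8 0.3 0.7
  endloop
 endfacet
 facet normal -0.010 -0.832 0.555
  outer loop
   vertex 0.8 1.5 2.5
   vertex 0.8 0.3 0.7
   vertex 3.6 1.2 2.1
  endloop
 endfacet
 facet normal 0.008 -0.773 0.634
  outer loop
   vertex 0.8 1.5 2.5
   vertex 3.6 1.2 2.1
   vertex 1.6 2.0 3.1
  endloop
 endfacet
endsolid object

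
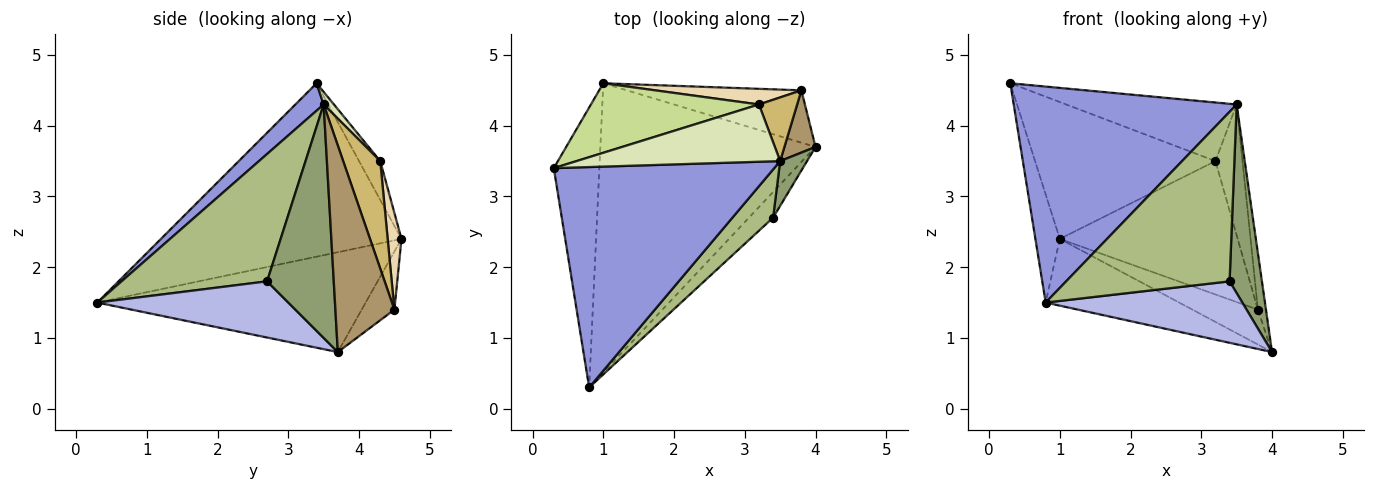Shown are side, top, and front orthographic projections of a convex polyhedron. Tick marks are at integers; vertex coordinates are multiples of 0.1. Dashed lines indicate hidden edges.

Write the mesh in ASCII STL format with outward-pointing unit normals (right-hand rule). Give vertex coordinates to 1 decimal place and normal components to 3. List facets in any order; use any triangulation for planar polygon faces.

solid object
 facet normal -0.963 0.098 -0.253
  outer loop
   vertex 1.0 4.6 2.4
   vertex 0.8 0.3 1.5
   vertex 0.3 3.4 4.6
  endloop
 endfacet
 facet normal -0.412 0.205 -0.888
  outer loop
   vertex 1.0 4.6 2.4
   vertex 4.0 3.7 0.8
   vertex 0.8 0.3 1.5
  endloop
 endfacet
 facet normal 0.088 -0.697 0.711
  outer loop
   vertex 3.5 3.5 4.3
   vertex 0.3 3.4 4.6
   vertex 0.8 0.3 1.5
  endloop
 endfacet
 facet normal 0.667 -0.687 -0.287
  outer loop
   vertex 3.4 2.7 1.8
   vertex 0.8 0.3 1.5
   vertex 4.0 3.7 0.8
  endloop
 endfacet
 facet normal 0.895 -0.434 0.103
  outer loop
   vertex 3.4 2.7 1.8
   vertex 4.0 3.7 0.8
   vertex 3.5 3.5 4.3
  endloop
 endfacet
 facet normal 0.650 -0.731 0.208
  outer loop
   vertex 3.4 2.7 1.8
   vertex 3.5 3.5 4.3
   vertex 0.8 0.3 1.5
  endloop
 endfacet
 facet normal -0.104 0.887 0.450
  outer loop
   vertex 3.2 4.3 3.5
   vertex 1.0 4.6 2.4
   vertex 0.3 3.4 4.6
  endloop
 endfacet
 facet normal 0.043 0.714 0.698
  outer loop
   vertex 3.2 4.3 3.5
   vertex 0.3 3.4 4.6
   vertex 3.5 3.5 4.3
  endloop
 endfacet
 facet normal 0.980 0.134 0.148
  outer loop
   vertex 3.8 4.5 1.4
   vertex 3.5 3.5 4.3
   vertex 4.0 3.7 0.8
  endloop
 endfacet
 facet normal 0.776 0.567 0.276
  outer loop
   vertex 3.8 4.5 1.4
   vertex 3.2 4.3 3.5
   vertex 3.5 3.5 4.3
  endloop
 endfacet
 facet normal -0.267 0.535 -0.802
  outer loop
   vertex 3.8 4.5 1.4
   vertex 4.0 3.7 0.8
   vertex 1.0 4.6 2.4
  endloop
 endfacet
 facet normal 0.077 0.990 0.116
  outer loop
   vertex 3.8 4.5 1.4
   vertex 1.0 4.6 2.4
   vertex 3.2 4.3 3.5
  endloop
 endfacet
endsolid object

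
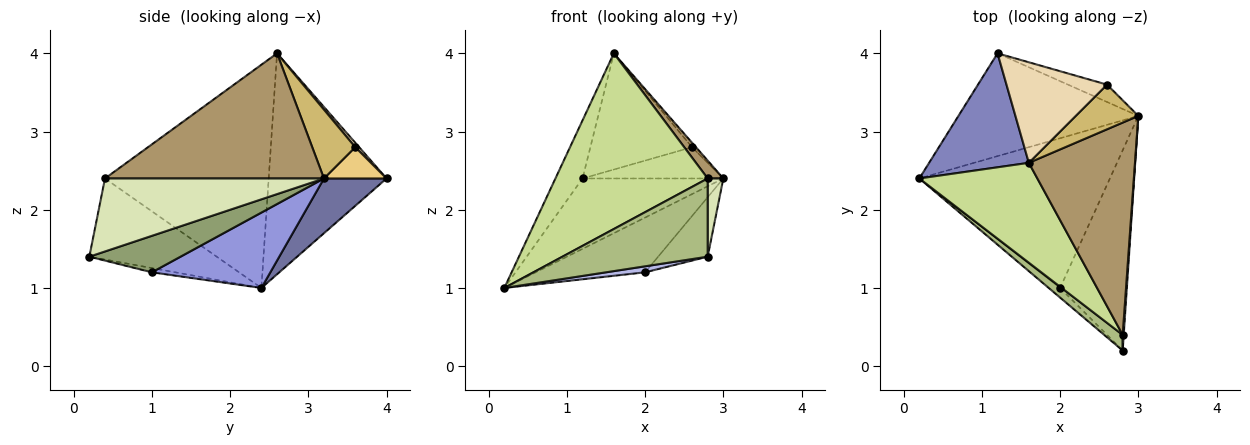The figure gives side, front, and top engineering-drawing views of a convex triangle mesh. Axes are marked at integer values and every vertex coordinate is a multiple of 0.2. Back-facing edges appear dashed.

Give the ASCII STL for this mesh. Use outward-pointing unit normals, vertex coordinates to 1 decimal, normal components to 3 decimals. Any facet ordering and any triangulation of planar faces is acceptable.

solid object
 facet normal 0.244 0.548 -0.800
  outer loop
   vertex 1.2 4.0 2.4
   vertex 3.0 3.2 2.4
   vertex 0.2 2.4 1.0
  endloop
 endfacet
 facet normal -0.892 0.205 0.403
  outer loop
   vertex 1.2 4.0 2.4
   vertex 0.2 2.4 1.0
   vertex 1.6 2.6 4.0
  endloop
 endfacet
 facet normal 0.348 0.322 -0.880
  outer loop
   vertex 2.0 1.0 1.2
   vertex 0.2 2.4 1.0
   vertex 3.0 3.2 2.4
  endloop
 endfacet
 facet normal -0.303 -0.505 -0.808
  outer loop
   vertex 2.0 1.0 1.2
   vertex 2.8 0.2 1.4
   vertex 0.2 2.4 1.0
  endloop
 endfacet
 facet normal 0.464 0.252 -0.849
  outer loop
   vertex 2.0 1.0 1.2
   vertex 3.0 3.2 2.4
   vertex 2.8 0.2 1.4
  endloop
 endfacet
 facet normal -0.652 -0.744 0.149
  outer loop
   vertex 2.8 0.4 2.4
   vertex 0.2 2.4 1.0
   vertex 2.8 0.2 1.4
  endloop
 endfacet
 facet normal -0.683 -0.635 0.361
  outer loop
   vertex 2.8 0.4 2.4
   vertex 1.6 2.6 4.0
   vertex 0.2 2.4 1.0
  endloop
 endfacet
 facet normal 0.997 -0.071 0.014
  outer loop
   vertex 2.8 0.4 2.4
   vertex 2.8 0.2 1.4
   vertex 3.0 3.2 2.4
  endloop
 endfacet
 facet normal 0.761 -0.054 0.646
  outer loop
   vertex 2.8 0.4 2.4
   vertex 3.0 3.2 2.4
   vertex 1.6 2.6 4.0
  endloop
 endfacet
 facet normal 0.738 0.067 0.671
  outer loop
   vertex 2.6 3.6 2.8
   vertex 1.6 2.6 4.0
   vertex 3.0 3.2 2.4
  endloop
 endfacet
 facet normal 0.362 0.815 -0.453
  outer loop
   vertex 2.6 3.6 2.8
   vertex 3.0 3.2 2.4
   vertex 1.2 4.0 2.4
  endloop
 endfacet
 facet normal 0.029 0.756 0.654
  outer loop
   vertex 2.6 3.6 2.8
   vertex 1.2 4.0 2.4
   vertex 1.6 2.6 4.0
  endloop
 endfacet
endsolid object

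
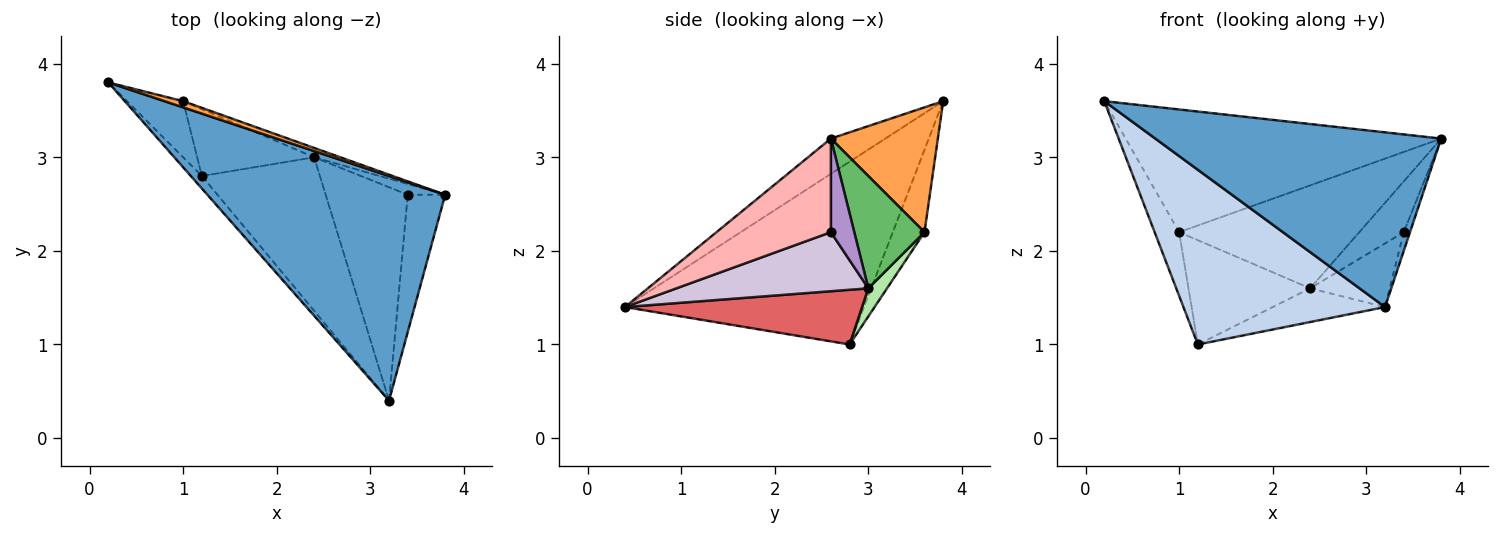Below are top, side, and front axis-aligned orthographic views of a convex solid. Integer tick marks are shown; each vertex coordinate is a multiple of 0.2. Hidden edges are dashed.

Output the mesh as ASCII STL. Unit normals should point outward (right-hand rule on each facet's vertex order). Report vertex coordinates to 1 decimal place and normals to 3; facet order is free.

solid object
 facet normal -0.116 -0.610 0.784
  outer loop
   vertex 3.2 0.4 1.4
   vertex 3.8 2.6 3.2
   vertex 0.2 3.8 3.6
  endloop
 endfacet
 facet normal -0.764 -0.644 -0.046
  outer loop
   vertex 1.2 2.8 1.0
   vertex 3.2 0.4 1.4
   vertex 0.2 3.8 3.6
  endloop
 endfacet
 facet normal 0.321 0.946 0.048
  outer loop
   vertex 1.0 3.6 2.2
   vertex 0.2 3.8 3.6
   vertex 3.8 2.6 3.2
  endloop
 endfacet
 facet normal -0.696 0.538 -0.475
  outer loop
   vertex 1.0 3.6 2.2
   vertex 1.2 2.8 1.0
   vertex 0.2 3.8 3.6
  endloop
 endfacet
 facet normal 0.362 0.928 -0.084
  outer loop
   vertex 2.4 3.0 1.6
   vertex 1.0 3.6 2.2
   vertex 3.8 2.6 3.2
  endloop
 endfacet
 facet normal 0.128 0.835 -0.535
  outer loop
   vertex 2.4 3.0 1.6
   vertex 1.2 2.8 1.0
   vertex 1.0 3.6 2.2
  endloop
 endfacet
 facet normal 0.412 0.195 -0.890
  outer loop
   vertex 2.4 3.0 1.6
   vertex 3.2 0.4 1.4
   vertex 1.2 2.8 1.0
  endloop
 endfacet
 facet normal 0.927 0.051 -0.371
  outer loop
   vertex 3.4 2.6 2.2
   vertex 3.8 2.6 3.2
   vertex 3.2 0.4 1.4
  endloop
 endfacet
 facet normal 0.458 0.870 -0.183
  outer loop
   vertex 3.4 2.6 2.2
   vertex 2.4 3.0 1.6
   vertex 3.8 2.6 3.2
  endloop
 endfacet
 facet normal 0.568 0.235 -0.789
  outer loop
   vertex 3.4 2.6 2.2
   vertex 3.2 0.4 1.4
   vertex 2.4 3.0 1.6
  endloop
 endfacet
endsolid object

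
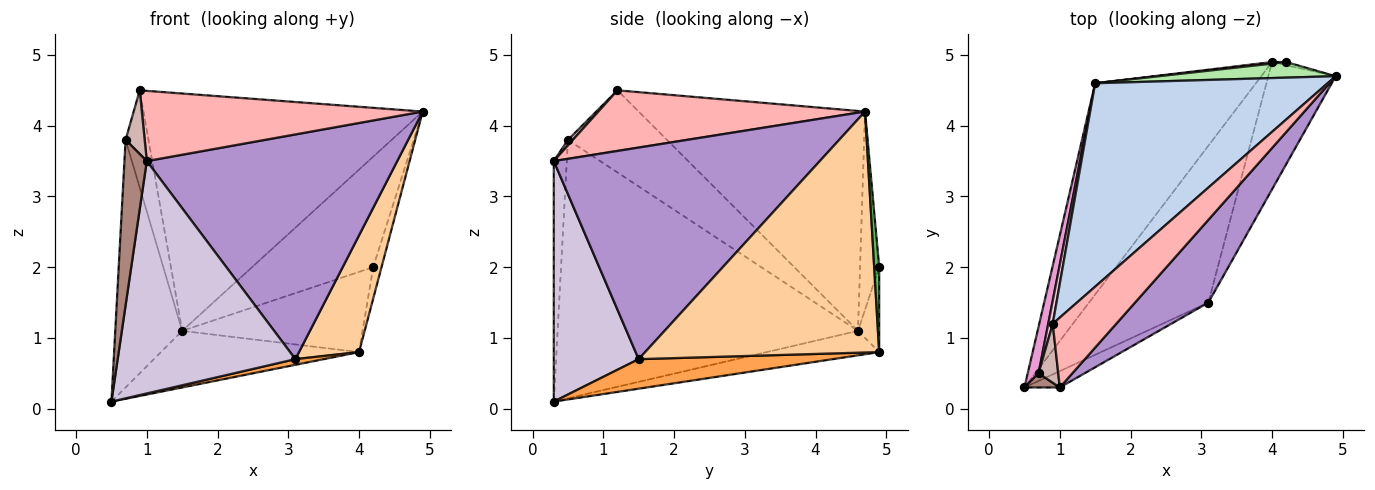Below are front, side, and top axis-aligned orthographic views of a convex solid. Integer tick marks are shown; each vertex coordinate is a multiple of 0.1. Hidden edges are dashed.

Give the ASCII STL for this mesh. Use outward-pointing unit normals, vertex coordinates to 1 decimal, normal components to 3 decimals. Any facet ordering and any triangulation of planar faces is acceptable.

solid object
 facet normal -0.145 0.256 -0.956
  outer loop
   vertex 1.5 4.6 1.1
   vertex 4.0 4.9 0.8
   vertex 0.5 0.3 0.1
  endloop
 endfacet
 facet normal -0.524 0.647 0.554
  outer loop
   vertex 1.5 4.6 1.1
   vertex 0.9 1.2 4.5
   vertex 4.9 4.7 4.2
  endloop
 endfacet
 facet normal 0.240 -0.035 -0.970
  outer loop
   vertex 3.1 1.5 0.7
   vertex 0.5 0.3 0.1
   vertex 4.0 4.9 0.8
  endloop
 endfacet
 facet normal 0.935 -0.240 -0.262
  outer loop
   vertex 3.1 1.5 0.7
   vertex 4.0 4.9 0.8
   vertex 4.9 4.7 4.2
  endloop
 endfacet
 facet normal 0.513 0.854 -0.085
  outer loop
   vertex 4.2 4.9 2.0
   vertex 4.9 4.7 4.2
   vertex 4.0 4.9 0.8
  endloop
 endfacet
 facet normal -0.155 0.978 0.138
  outer loop
   vertex 4.2 4.9 2.0
   vertex 1.5 4.6 1.1
   vertex 4.9 4.7 4.2
  endloop
 endfacet
 facet normal -0.117 0.993 0.019
  outer loop
   vertex 4.2 4.9 2.0
   vertex 4.0 4.9 0.8
   vertex 1.5 4.6 1.1
  endloop
 endfacet
 facet normal 0.558 -0.588 0.585
  outer loop
   vertex 1.0 0.3 3.5
   vertex 4.9 4.7 4.2
   vertex 0.9 1.2 4.5
  endloop
 endfacet
 facet normal 0.706 -0.665 0.245
  outer loop
   vertex 1.0 0.3 3.5
   vertex 3.1 1.5 0.7
   vertex 4.9 4.7 4.2
  endloop
 endfacet
 facet normal 0.430 -0.901 -0.063
  outer loop
   vertex 1.0 0.3 3.5
   vertex 0.5 0.3 0.1
   vertex 3.1 1.5 0.7
  endloop
 endfacet
 facet normal -0.501 -0.862 0.074
  outer loop
   vertex 0.7 0.5 3.8
   vertex 0.5 0.3 0.1
   vertex 1.0 0.3 3.5
  endloop
 endfacet
 facet normal 0.187 -0.721 0.667
  outer loop
   vertex 0.7 0.5 3.8
   vertex 1.0 0.3 3.5
   vertex 0.9 1.2 4.5
  endloop
 endfacet
 facet normal -0.975 0.217 0.041
  outer loop
   vertex 0.7 0.5 3.8
   vertex 1.5 4.6 1.1
   vertex 0.5 0.3 0.1
  endloop
 endfacet
 facet normal -0.973 0.225 0.053
  outer loop
   vertex 0.7 0.5 3.8
   vertex 0.9 1.2 4.5
   vertex 1.5 4.6 1.1
  endloop
 endfacet
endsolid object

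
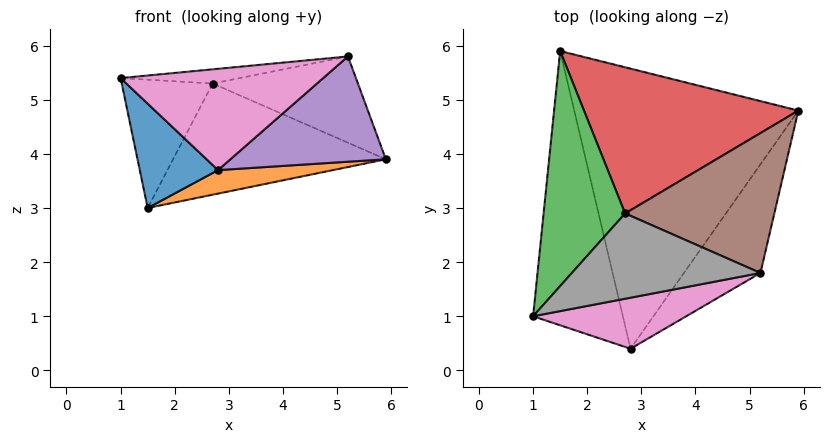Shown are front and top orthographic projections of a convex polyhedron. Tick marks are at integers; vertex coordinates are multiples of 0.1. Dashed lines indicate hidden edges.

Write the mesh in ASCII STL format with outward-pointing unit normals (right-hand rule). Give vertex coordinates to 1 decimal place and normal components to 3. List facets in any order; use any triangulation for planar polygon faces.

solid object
 facet normal -0.708 -0.251 -0.660
  outer loop
   vertex 2.8 0.4 3.7
   vertex 1.0 1.0 5.4
   vertex 1.5 5.9 3.0
  endloop
 endfacet
 facet normal 0.180 -0.082 -0.980
  outer loop
   vertex 2.8 0.4 3.7
   vertex 1.5 5.9 3.0
   vertex 5.9 4.8 3.9
  endloop
 endfacet
 facet normal -0.436 0.431 0.790
  outer loop
   vertex 2.7 2.9 5.3
   vertex 1.5 5.9 3.0
   vertex 1.0 1.0 5.4
  endloop
 endfacet
 facet normal -0.011 0.606 0.796
  outer loop
   vertex 2.7 2.9 5.3
   vertex 5.9 4.8 3.9
   vertex 1.5 5.9 3.0
  endloop
 endfacet
 facet normal 0.719 -0.484 -0.499
  outer loop
   vertex 5.2 1.8 5.8
   vertex 2.8 0.4 3.7
   vertex 5.9 4.8 3.9
  endloop
 endfacet
 facet normal 0.061 0.524 0.850
  outer loop
   vertex 5.2 1.8 5.8
   vertex 5.9 4.8 3.9
   vertex 2.7 2.9 5.3
  endloop
 endfacet
 facet normal 0.126 -0.886 0.446
  outer loop
   vertex 5.2 1.8 5.8
   vertex 1.0 1.0 5.4
   vertex 2.8 0.4 3.7
  endloop
 endfacet
 facet normal -0.124 0.163 0.979
  outer loop
   vertex 5.2 1.8 5.8
   vertex 2.7 2.9 5.3
   vertex 1.0 1.0 5.4
  endloop
 endfacet
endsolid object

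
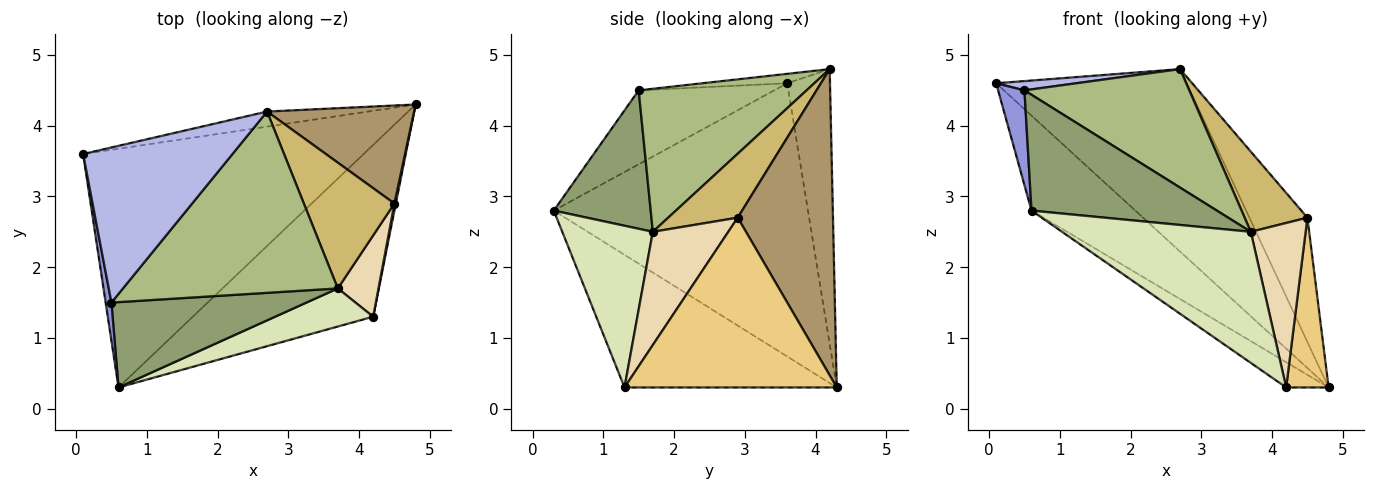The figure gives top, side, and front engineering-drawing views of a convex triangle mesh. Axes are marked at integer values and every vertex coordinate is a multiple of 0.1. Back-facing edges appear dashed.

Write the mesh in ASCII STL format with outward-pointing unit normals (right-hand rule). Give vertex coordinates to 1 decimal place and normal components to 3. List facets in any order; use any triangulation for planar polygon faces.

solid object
 facet normal -0.671 0.274 -0.689
  outer loop
   vertex 0.6 0.3 2.8
   vertex 0.1 3.6 4.6
   vertex 4.8 4.3 0.3
  endloop
 endfacet
 facet normal -0.218 0.973 -0.080
  outer loop
   vertex 2.7 4.2 4.8
   vertex 4.8 4.3 0.3
   vertex 0.1 3.6 4.6
  endloop
 endfacet
 facet normal -0.979 -0.190 0.077
  outer loop
   vertex 0.5 1.5 4.5
   vertex 0.1 3.6 4.6
   vertex 0.6 0.3 2.8
  endloop
 endfacet
 facet normal -0.063 -0.059 0.996
  outer loop
   vertex 0.5 1.5 4.5
   vertex 2.7 4.2 4.8
   vertex 0.1 3.6 4.6
  endloop
 endfacet
 facet normal 0.388 -0.742 0.547
  outer loop
   vertex 0.5 1.5 4.5
   vertex 0.6 0.3 2.8
   vertex 3.7 1.7 2.5
  endloop
 endfacet
 facet normal 0.487 -0.478 0.731
  outer loop
   vertex 0.5 1.5 4.5
   vertex 3.7 1.7 2.5
   vertex 2.7 4.2 4.8
  endloop
 endfacet
 facet normal -0.588 0.118 -0.800
  outer loop
   vertex 4.2 1.3 0.3
   vertex 0.6 0.3 2.8
   vertex 4.8 4.3 0.3
  endloop
 endfacet
 facet normal 0.418 -0.872 0.254
  outer loop
   vertex 4.2 1.3 0.3
   vertex 3.7 1.7 2.5
   vertex 0.6 0.3 2.8
  endloop
 endfacet
 facet normal 0.790 0.481 0.379
  outer loop
   vertex 4.5 2.9 2.7
   vertex 4.8 4.3 0.3
   vertex 2.7 4.2 4.8
  endloop
 endfacet
 facet normal 0.512 -0.462 0.724
  outer loop
   vertex 4.5 2.9 2.7
   vertex 2.7 4.2 4.8
   vertex 3.7 1.7 2.5
  endloop
 endfacet
 facet normal 0.981 -0.196 0.008
  outer loop
   vertex 4.5 2.9 2.7
   vertex 4.2 1.3 0.3
   vertex 4.8 4.3 0.3
  endloop
 endfacet
 facet normal 0.777 -0.564 0.279
  outer loop
   vertex 4.5 2.9 2.7
   vertex 3.7 1.7 2.5
   vertex 4.2 1.3 0.3
  endloop
 endfacet
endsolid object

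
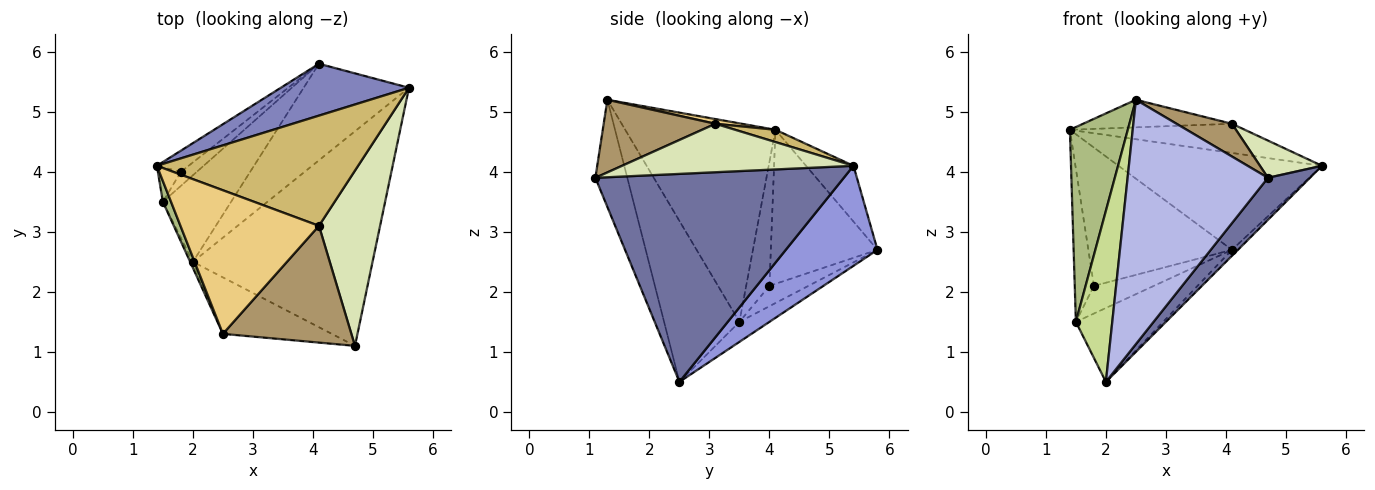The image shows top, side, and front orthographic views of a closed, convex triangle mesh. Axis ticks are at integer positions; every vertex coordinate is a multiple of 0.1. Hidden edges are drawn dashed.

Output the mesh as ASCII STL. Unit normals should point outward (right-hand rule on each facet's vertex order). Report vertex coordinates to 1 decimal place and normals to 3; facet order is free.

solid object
 facet normal 0.751 -0.127 -0.648
  outer loop
   vertex 2.0 2.5 0.5
   vertex 5.6 5.4 4.1
   vertex 4.7 1.1 3.9
  endloop
 endfacet
 facet normal -0.201 0.864 0.462
  outer loop
   vertex 4.1 5.8 2.7
   vertex 1.4 4.1 4.7
   vertex 5.6 5.4 4.1
  endloop
 endfacet
 facet normal 0.688 0.045 -0.724
  outer loop
   vertex 4.1 5.8 2.7
   vertex 5.6 5.4 4.1
   vertex 2.0 2.5 0.5
  endloop
 endfacet
 facet normal -0.216 -0.951 -0.220
  outer loop
   vertex 2.5 1.3 5.2
   vertex 2.0 2.5 0.5
   vertex 4.7 1.1 3.9
  endloop
 endfacet
 facet normal -0.218 0.634 -0.742
  outer loop
   vertex 1.5 3.5 1.5
   vertex 4.1 5.8 2.7
   vertex 2.0 2.5 0.5
  endloop
 endfacet
 facet normal -0.932 -0.359 0.038
  outer loop
   vertex 1.5 3.5 1.5
   vertex 2.5 1.3 5.2
   vertex 1.4 4.1 4.7
  endloop
 endfacet
 facet normal -0.900 -0.435 -0.015
  outer loop
   vertex 1.5 3.5 1.5
   vertex 2.0 2.5 0.5
   vertex 2.5 1.3 5.2
  endloop
 endfacet
 facet normal 0.613 -0.164 0.773
  outer loop
   vertex 4.1 3.1 4.8
   vertex 4.7 1.1 3.9
   vertex 5.6 5.4 4.1
  endloop
 endfacet
 facet normal 0.478 -0.237 0.846
  outer loop
   vertex 4.1 3.1 4.8
   vertex 2.5 1.3 5.2
   vertex 4.7 1.1 3.9
  endloop
 endfacet
 facet normal 0.059 0.255 0.965
  outer loop
   vertex 4.1 3.1 4.8
   vertex 5.6 5.4 4.1
   vertex 1.4 4.1 4.7
  endloop
 endfacet
 facet normal 0.033 0.188 0.982
  outer loop
   vertex 4.1 3.1 4.8
   vertex 1.4 4.1 4.7
   vertex 2.5 1.3 5.2
  endloop
 endfacet
 facet normal -0.592 0.797 -0.122
  outer loop
   vertex 1.8 4.0 2.1
   vertex 1.4 4.1 4.7
   vertex 4.1 5.8 2.7
  endloop
 endfacet
 facet normal -0.764 0.629 -0.142
  outer loop
   vertex 1.8 4.0 2.1
   vertex 1.5 3.5 1.5
   vertex 1.4 4.1 4.7
  endloop
 endfacet
 facet normal -0.501 0.771 -0.392
  outer loop
   vertex 1.8 4.0 2.1
   vertex 4.1 5.8 2.7
   vertex 1.5 3.5 1.5
  endloop
 endfacet
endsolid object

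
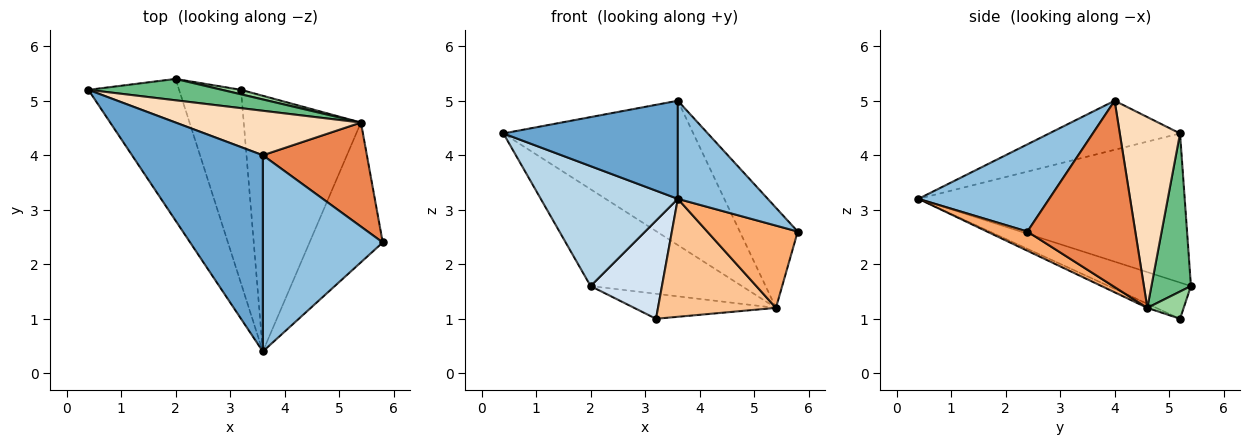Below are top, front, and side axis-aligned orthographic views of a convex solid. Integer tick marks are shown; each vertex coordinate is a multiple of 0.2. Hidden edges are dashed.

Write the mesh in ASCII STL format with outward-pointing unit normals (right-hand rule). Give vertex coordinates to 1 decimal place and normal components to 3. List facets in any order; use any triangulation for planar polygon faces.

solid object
 facet normal -0.318 -0.424 0.848
  outer loop
   vertex 3.6 4.0 5.0
   vertex 0.4 5.2 4.4
   vertex 3.6 0.4 3.2
  endloop
 endfacet
 facet normal 0.545 -0.375 0.750
  outer loop
   vertex 3.6 4.0 5.0
   vertex 3.6 0.4 3.2
   vertex 5.8 2.4 2.6
  endloop
 endfacet
 facet normal -0.782 -0.402 -0.476
  outer loop
   vertex 2.0 5.4 1.6
   vertex 3.6 0.4 3.2
   vertex 0.4 5.2 4.4
  endloop
 endfacet
 facet normal -0.462 -0.401 -0.791
  outer loop
   vertex 2.0 5.4 1.6
   vertex 3.2 5.2 1.0
   vertex 3.6 0.4 3.2
  endloop
 endfacet
 facet normal 0.790 0.425 0.441
  outer loop
   vertex 5.4 4.6 1.2
   vertex 3.6 4.0 5.0
   vertex 5.8 2.4 2.6
  endloop
 endfacet
 facet normal 0.221 -0.495 -0.841
  outer loop
   vertex 5.4 4.6 1.2
   vertex 5.8 2.4 2.6
   vertex 3.6 0.4 3.2
  endloop
 endfacet
 facet normal -0.032 -0.419 -0.908
  outer loop
   vertex 5.4 4.6 1.2
   vertex 3.6 0.4 3.2
   vertex 3.2 5.2 1.0
  endloop
 endfacet
 facet normal 0.290 0.915 0.282
  outer loop
   vertex 5.4 4.6 1.2
   vertex 0.4 5.2 4.4
   vertex 3.6 4.0 5.0
  endloop
 endfacet
 facet normal 0.247 0.946 0.209
  outer loop
   vertex 5.4 4.6 1.2
   vertex 2.0 5.4 1.6
   vertex 0.4 5.2 4.4
  endloop
 endfacet
 facet normal 0.245 0.954 0.171
  outer loop
   vertex 5.4 4.6 1.2
   vertex 3.2 5.2 1.0
   vertex 2.0 5.4 1.6
  endloop
 endfacet
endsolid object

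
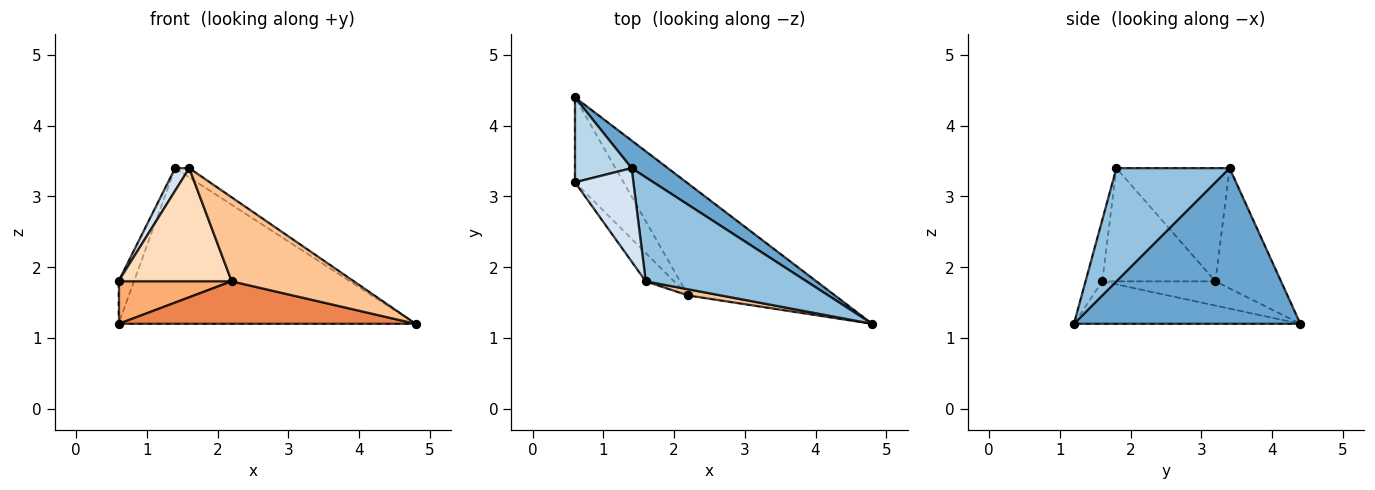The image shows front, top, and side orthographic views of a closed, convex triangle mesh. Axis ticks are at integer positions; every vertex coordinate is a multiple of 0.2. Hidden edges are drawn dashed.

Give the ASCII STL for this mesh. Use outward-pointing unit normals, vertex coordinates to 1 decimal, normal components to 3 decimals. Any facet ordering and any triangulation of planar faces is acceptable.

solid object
 facet normal 0.600 0.788 0.140
  outer loop
   vertex 1.4 3.4 3.4
   vertex 4.8 1.2 1.2
   vertex 0.6 4.4 1.2
  endloop
 endfacet
 facet normal 0.574 0.072 0.816
  outer loop
   vertex 1.4 3.4 3.4
   vertex 1.6 1.8 3.4
   vertex 4.8 1.2 1.2
  endloop
 endfacet
 facet normal -0.885 0.208 0.416
  outer loop
   vertex 1.4 3.4 3.4
   vertex 0.6 4.4 1.2
   vertex 0.6 3.2 1.8
  endloop
 endfacet
 facet normal -0.883 -0.110 0.455
  outer loop
   vertex 1.4 3.4 3.4
   vertex 0.6 3.2 1.8
   vertex 1.6 1.8 3.4
  endloop
 endfacet
 facet normal -0.261 -0.343 -0.903
  outer loop
   vertex 2.2 1.6 1.8
   vertex 0.6 4.4 1.2
   vertex 4.8 1.2 1.2
  endloop
 endfacet
 facet normal -0.408 -0.408 -0.816
  outer loop
   vertex 2.2 1.6 1.8
   vertex 0.6 3.2 1.8
   vertex 0.6 4.4 1.2
  endloop
 endfacet
 facet normal -0.135 -0.988 0.073
  outer loop
   vertex 2.2 1.6 1.8
   vertex 4.8 1.2 1.2
   vertex 1.6 1.8 3.4
  endloop
 endfacet
 facet normal -0.696 -0.696 -0.174
  outer loop
   vertex 2.2 1.6 1.8
   vertex 1.6 1.8 3.4
   vertex 0.6 3.2 1.8
  endloop
 endfacet
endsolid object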